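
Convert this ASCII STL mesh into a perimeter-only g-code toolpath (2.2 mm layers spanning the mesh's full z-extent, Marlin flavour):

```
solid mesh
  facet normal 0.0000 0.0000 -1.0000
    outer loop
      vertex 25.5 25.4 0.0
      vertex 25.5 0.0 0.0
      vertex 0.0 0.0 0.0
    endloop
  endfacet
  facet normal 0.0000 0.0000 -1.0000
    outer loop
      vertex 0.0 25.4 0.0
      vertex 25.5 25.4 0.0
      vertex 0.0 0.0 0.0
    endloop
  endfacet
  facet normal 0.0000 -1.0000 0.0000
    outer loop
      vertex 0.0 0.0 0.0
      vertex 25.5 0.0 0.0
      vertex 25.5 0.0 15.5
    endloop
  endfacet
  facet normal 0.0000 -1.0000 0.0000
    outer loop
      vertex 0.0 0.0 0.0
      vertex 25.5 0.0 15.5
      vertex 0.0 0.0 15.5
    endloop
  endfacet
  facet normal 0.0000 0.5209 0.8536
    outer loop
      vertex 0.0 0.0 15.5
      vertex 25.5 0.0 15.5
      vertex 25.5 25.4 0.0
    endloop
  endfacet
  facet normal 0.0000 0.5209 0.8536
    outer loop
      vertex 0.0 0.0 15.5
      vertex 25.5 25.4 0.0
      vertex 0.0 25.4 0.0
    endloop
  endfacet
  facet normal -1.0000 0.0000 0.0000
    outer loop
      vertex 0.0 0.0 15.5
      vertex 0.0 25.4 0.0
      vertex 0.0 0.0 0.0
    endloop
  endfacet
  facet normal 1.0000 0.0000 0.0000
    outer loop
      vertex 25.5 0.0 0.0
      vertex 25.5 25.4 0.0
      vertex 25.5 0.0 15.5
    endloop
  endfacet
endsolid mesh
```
; perimeter-only toolpath
G21 ; units = mm
G90 ; absolute positioning
G28 ; home
; layer 1
G0 Z2.2
G0 X0.0 Y0.0
G1 X25.5 Y0.0
G1 X25.5 Y21.8
G1 X0.0 Y21.8
G1 X0.0 Y0.0
; layer 2
G0 Z4.4
G0 X0.0 Y0.0
G1 X25.5 Y0.0
G1 X25.5 Y18.1
G1 X0.0 Y18.1
G1 X0.0 Y0.0
; layer 3
G0 Z6.6
G0 X0.0 Y0.0
G1 X25.5 Y0.0
G1 X25.5 Y14.5
G1 X0.0 Y14.5
G1 X0.0 Y0.0
; layer 4
G0 Z8.9
G0 X0.0 Y0.0
G1 X25.5 Y0.0
G1 X25.5 Y10.9
G1 X0.0 Y10.9
G1 X0.0 Y0.0
; layer 5
G0 Z11.1
G0 X0.0 Y0.0
G1 X25.5 Y0.0
G1 X25.5 Y7.3
G1 X0.0 Y7.3
G1 X0.0 Y0.0
; layer 6
G0 Z13.3
G0 X0.0 Y0.0
G1 X25.5 Y0.0
G1 X25.5 Y3.6
G1 X0.0 Y3.6
G1 X0.0 Y0.0
M2 ; end

The solid is a wedge (ramp): 25.5 × 25.4 mm base, rising to 15.5 mm along the y=0 edge and sloping linearly to z=0 at y=25.4. Slicing at Δz = 2.2 mm — 7 equal slices spanning the solid's height, so layer i sits at z = i·h/7 — gives 6 non-empty perimeters. Each is a 4-segment closed polygon; G0 lifts to the layer z and rapids to the start vertex, then G1 traces the edges. The cross-section shrinks linearly with z (the slice at the apex is degenerate and omitted).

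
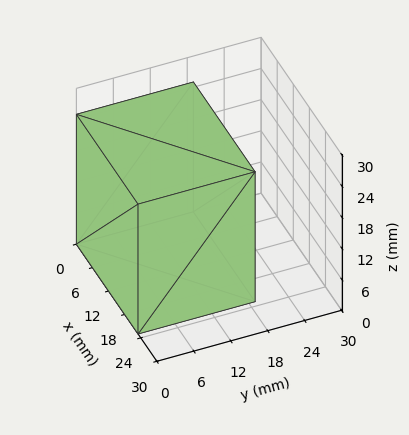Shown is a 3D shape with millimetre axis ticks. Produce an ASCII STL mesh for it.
Reading the render: the shape is a rectangular box, roughly 23 × 19 mm footprint and 25 mm tall (dimensions read to the nearest mm from the axis ticks). For the STL, each face is triangulated and given an outward normal.

solid part
  facet normal 0.0000 0.0000 -1.0000
    outer loop
      vertex 23.00 19.00 0.00
      vertex 23.00 0.00 0.00
      vertex 0.00 0.00 0.00
    endloop
  endfacet
  facet normal 0.0000 0.0000 -1.0000
    outer loop
      vertex 0.00 19.00 0.00
      vertex 23.00 19.00 0.00
      vertex 0.00 0.00 0.00
    endloop
  endfacet
  facet normal 0.0000 0.0000 1.0000
    outer loop
      vertex 0.00 0.00 25.00
      vertex 23.00 0.00 25.00
      vertex 23.00 19.00 25.00
    endloop
  endfacet
  facet normal 0.0000 0.0000 1.0000
    outer loop
      vertex 0.00 0.00 25.00
      vertex 23.00 19.00 25.00
      vertex 0.00 19.00 25.00
    endloop
  endfacet
  facet normal 0.0000 -1.0000 0.0000
    outer loop
      vertex 0.00 0.00 0.00
      vertex 23.00 0.00 0.00
      vertex 23.00 0.00 25.00
    endloop
  endfacet
  facet normal 0.0000 -1.0000 0.0000
    outer loop
      vertex 0.00 0.00 0.00
      vertex 23.00 0.00 25.00
      vertex 0.00 0.00 25.00
    endloop
  endfacet
  facet normal 0.0000 1.0000 0.0000
    outer loop
      vertex 23.00 19.00 25.00
      vertex 23.00 19.00 0.00
      vertex 0.00 19.00 0.00
    endloop
  endfacet
  facet normal 0.0000 1.0000 0.0000
    outer loop
      vertex 0.00 19.00 25.00
      vertex 23.00 19.00 25.00
      vertex 0.00 19.00 0.00
    endloop
  endfacet
  facet normal -1.0000 0.0000 0.0000
    outer loop
      vertex 0.00 19.00 25.00
      vertex 0.00 19.00 0.00
      vertex 0.00 0.00 0.00
    endloop
  endfacet
  facet normal -1.0000 0.0000 0.0000
    outer loop
      vertex 0.00 0.00 25.00
      vertex 0.00 19.00 25.00
      vertex 0.00 0.00 0.00
    endloop
  endfacet
  facet normal 1.0000 0.0000 0.0000
    outer loop
      vertex 23.00 0.00 0.00
      vertex 23.00 19.00 0.00
      vertex 23.00 19.00 25.00
    endloop
  endfacet
  facet normal 1.0000 0.0000 0.0000
    outer loop
      vertex 23.00 0.00 0.00
      vertex 23.00 19.00 25.00
      vertex 23.00 0.00 25.00
    endloop
  endfacet
endsolid part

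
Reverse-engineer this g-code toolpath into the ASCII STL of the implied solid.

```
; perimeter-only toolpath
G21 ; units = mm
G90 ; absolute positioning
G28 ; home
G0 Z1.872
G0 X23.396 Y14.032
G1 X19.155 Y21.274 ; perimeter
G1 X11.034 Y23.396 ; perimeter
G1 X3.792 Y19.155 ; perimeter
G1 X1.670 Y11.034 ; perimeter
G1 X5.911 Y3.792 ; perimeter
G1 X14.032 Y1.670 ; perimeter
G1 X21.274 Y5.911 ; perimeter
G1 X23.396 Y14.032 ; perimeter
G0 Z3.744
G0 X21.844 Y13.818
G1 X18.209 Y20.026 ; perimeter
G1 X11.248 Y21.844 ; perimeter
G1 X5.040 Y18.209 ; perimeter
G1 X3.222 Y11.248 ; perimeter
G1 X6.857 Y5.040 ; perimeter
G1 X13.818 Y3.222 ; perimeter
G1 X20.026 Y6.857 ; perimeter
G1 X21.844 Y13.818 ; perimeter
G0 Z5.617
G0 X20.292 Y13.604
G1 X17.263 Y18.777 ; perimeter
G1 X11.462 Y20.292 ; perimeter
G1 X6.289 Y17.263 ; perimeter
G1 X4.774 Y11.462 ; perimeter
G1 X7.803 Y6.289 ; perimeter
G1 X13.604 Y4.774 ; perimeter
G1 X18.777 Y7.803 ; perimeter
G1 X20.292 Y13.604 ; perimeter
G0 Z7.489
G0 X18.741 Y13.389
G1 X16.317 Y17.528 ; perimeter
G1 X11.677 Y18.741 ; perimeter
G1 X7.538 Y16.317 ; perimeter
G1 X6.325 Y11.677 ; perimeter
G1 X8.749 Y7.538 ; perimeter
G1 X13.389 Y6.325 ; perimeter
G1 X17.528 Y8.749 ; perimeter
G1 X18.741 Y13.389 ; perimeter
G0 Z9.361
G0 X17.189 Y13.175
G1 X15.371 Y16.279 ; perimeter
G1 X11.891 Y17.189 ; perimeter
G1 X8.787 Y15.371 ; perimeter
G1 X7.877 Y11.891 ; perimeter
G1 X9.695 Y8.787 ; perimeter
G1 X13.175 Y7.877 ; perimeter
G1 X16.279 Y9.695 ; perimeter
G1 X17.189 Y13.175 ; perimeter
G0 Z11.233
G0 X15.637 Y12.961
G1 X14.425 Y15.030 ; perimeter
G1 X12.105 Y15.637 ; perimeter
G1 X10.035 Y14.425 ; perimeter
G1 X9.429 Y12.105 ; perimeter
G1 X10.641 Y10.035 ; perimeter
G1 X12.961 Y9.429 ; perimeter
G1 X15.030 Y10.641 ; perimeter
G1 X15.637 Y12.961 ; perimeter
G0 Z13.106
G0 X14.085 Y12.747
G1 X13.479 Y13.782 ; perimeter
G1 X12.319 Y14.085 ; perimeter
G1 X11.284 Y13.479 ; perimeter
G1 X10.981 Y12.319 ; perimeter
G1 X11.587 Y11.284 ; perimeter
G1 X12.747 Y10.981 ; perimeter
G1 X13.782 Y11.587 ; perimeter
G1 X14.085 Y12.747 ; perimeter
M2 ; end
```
solid part
  facet normal 0.0000 0.0000 -1.0000
    outer loop
      vertex 10.820 24.948 0.000
      vertex 20.101 22.523 0.000
      vertex 24.948 14.246 0.000
    endloop
  endfacet
  facet normal 0.0000 0.0000 -1.0000
    outer loop
      vertex 2.543 20.101 0.000
      vertex 10.820 24.948 0.000
      vertex 24.948 14.246 0.000
    endloop
  endfacet
  facet normal 0.0000 0.0000 -1.0000
    outer loop
      vertex 0.118 10.820 0.000
      vertex 2.543 20.101 0.000
      vertex 24.948 14.246 0.000
    endloop
  endfacet
  facet normal 0.0000 0.0000 -1.0000
    outer loop
      vertex 4.965 2.543 0.000
      vertex 0.118 10.820 0.000
      vertex 24.948 14.246 0.000
    endloop
  endfacet
  facet normal 0.0000 0.0000 -1.0000
    outer loop
      vertex 14.246 0.118 0.000
      vertex 4.965 2.543 0.000
      vertex 24.948 14.246 0.000
    endloop
  endfacet
  facet normal 0.0000 0.0000 -1.0000
    outer loop
      vertex 22.523 4.965 0.000
      vertex 14.246 0.118 0.000
      vertex 24.948 14.246 0.000
    endloop
  endfacet
  facet normal 0.6827 0.3998 0.6116
    outer loop
      vertex 24.948 14.246 0.000
      vertex 20.101 22.523 0.000
      vertex 12.533 12.533 14.978
    endloop
  endfacet
  facet normal 0.2000 0.7655 0.6116
    outer loop
      vertex 20.101 22.523 0.000
      vertex 10.820 24.948 0.000
      vertex 12.533 12.533 14.978
    endloop
  endfacet
  facet normal -0.3998 0.6827 0.6116
    outer loop
      vertex 10.820 24.948 0.000
      vertex 2.543 20.101 0.000
      vertex 12.533 12.533 14.978
    endloop
  endfacet
  facet normal -0.7655 0.2000 0.6116
    outer loop
      vertex 2.543 20.101 0.000
      vertex 0.118 10.820 0.000
      vertex 12.533 12.533 14.978
    endloop
  endfacet
  facet normal -0.6827 -0.3998 0.6116
    outer loop
      vertex 0.118 10.820 0.000
      vertex 4.965 2.543 0.000
      vertex 12.533 12.533 14.978
    endloop
  endfacet
  facet normal -0.2000 -0.7655 0.6116
    outer loop
      vertex 4.965 2.543 0.000
      vertex 14.246 0.118 0.000
      vertex 12.533 12.533 14.978
    endloop
  endfacet
  facet normal 0.3998 -0.6827 0.6116
    outer loop
      vertex 14.246 0.118 0.000
      vertex 22.523 4.965 0.000
      vertex 12.533 12.533 14.978
    endloop
  endfacet
  facet normal 0.7655 -0.2000 0.6116
    outer loop
      vertex 22.523 4.965 0.000
      vertex 24.948 14.246 0.000
      vertex 12.533 12.533 14.978
    endloop
  endfacet
endsolid part

The G0 Z moves step by Δz≈1.872 mm. The G1 loops shrink linearly with z, so the solid tapers from its base footprint up to z≈15. Closing with a flat bottom cap and the tapered top and triangulating gives 14 facets — a regular 8-sided pyramid, base circumscribed radius ≈ 12.5 mm, apex at z ≈ 15 mm.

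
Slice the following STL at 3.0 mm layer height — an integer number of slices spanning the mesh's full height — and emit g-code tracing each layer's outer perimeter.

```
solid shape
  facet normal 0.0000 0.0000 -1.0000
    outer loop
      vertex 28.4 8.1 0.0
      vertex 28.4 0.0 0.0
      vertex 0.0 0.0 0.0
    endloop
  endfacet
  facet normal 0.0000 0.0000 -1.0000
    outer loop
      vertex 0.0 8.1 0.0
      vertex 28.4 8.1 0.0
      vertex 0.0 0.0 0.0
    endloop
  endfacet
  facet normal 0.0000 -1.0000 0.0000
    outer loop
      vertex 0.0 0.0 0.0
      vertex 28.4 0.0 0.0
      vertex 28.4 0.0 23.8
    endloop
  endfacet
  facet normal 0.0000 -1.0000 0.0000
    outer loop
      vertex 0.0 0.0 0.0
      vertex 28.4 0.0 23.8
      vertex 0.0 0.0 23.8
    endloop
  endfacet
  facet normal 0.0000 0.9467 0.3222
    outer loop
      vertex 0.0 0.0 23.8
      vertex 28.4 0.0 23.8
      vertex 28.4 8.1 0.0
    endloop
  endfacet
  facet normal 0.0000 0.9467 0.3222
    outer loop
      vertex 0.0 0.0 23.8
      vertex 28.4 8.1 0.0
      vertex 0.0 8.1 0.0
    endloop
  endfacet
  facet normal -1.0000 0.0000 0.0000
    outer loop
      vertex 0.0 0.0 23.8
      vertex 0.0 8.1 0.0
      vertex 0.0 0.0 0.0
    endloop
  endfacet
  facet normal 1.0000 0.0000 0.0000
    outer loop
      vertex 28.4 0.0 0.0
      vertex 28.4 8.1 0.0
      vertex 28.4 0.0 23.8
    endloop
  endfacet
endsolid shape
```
; perimeter-only toolpath
G21 ; units = mm
G90 ; absolute positioning
G28 ; home
; layer 1
G0 Z3.0
G0 X0.0 Y0.0
G1 X28.4 Y0.0
G1 X28.4 Y7.1
G1 X0.0 Y7.1
G1 X0.0 Y0.0
; layer 2
G0 Z6.0
G0 X0.0 Y0.0
G1 X28.4 Y0.0
G1 X28.4 Y6.1
G1 X0.0 Y6.1
G1 X0.0 Y0.0
; layer 3
G0 Z8.9
G0 X0.0 Y0.0
G1 X28.4 Y0.0
G1 X28.4 Y5.1
G1 X0.0 Y5.1
G1 X0.0 Y0.0
; layer 4
G0 Z11.9
G0 X0.0 Y0.0
G1 X28.4 Y0.0
G1 X28.4 Y4.0
G1 X0.0 Y4.0
G1 X0.0 Y0.0
; layer 5
G0 Z14.9
G0 X0.0 Y0.0
G1 X28.4 Y0.0
G1 X28.4 Y3.0
G1 X0.0 Y3.0
G1 X0.0 Y0.0
; layer 6
G0 Z17.9
G0 X0.0 Y0.0
G1 X28.4 Y0.0
G1 X28.4 Y2.0
G1 X0.0 Y2.0
G1 X0.0 Y0.0
; layer 7
G0 Z20.8
G0 X0.0 Y0.0
G1 X28.4 Y0.0
G1 X28.4 Y1.0
G1 X0.0 Y1.0
G1 X0.0 Y0.0
M2 ; end

The solid is a wedge (ramp): 28.4 × 8.1 mm base, rising to 23.8 mm along the y=0 edge and sloping linearly to z=0 at y=8.1. Slicing at Δz = 3.0 mm — 8 equal slices spanning the solid's height, so layer i sits at z = i·h/8 — gives 7 non-empty perimeters. Each is a 4-segment closed polygon; G0 lifts to the layer z and rapids to the start vertex, then G1 traces the edges. The cross-section shrinks linearly with z (the slice at the apex is degenerate and omitted).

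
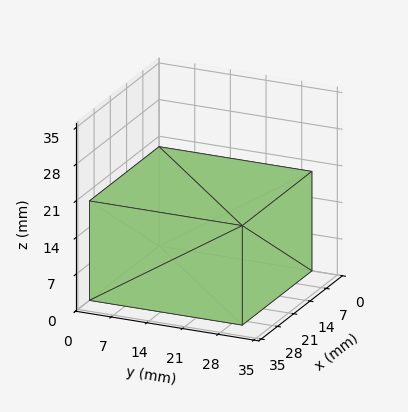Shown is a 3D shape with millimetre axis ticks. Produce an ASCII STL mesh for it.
Reading the render: the shape is a rectangular box, roughly 30 × 30 mm footprint and 19 mm tall (dimensions read to the nearest mm from the axis ticks). For the STL, each face is triangulated and given an outward normal.

solid part
  facet normal 0.0000 0.0000 -1.0000
    outer loop
      vertex 30.00 30.00 0.00
      vertex 30.00 0.00 0.00
      vertex 0.00 0.00 0.00
    endloop
  endfacet
  facet normal 0.0000 0.0000 -1.0000
    outer loop
      vertex 0.00 30.00 0.00
      vertex 30.00 30.00 0.00
      vertex 0.00 0.00 0.00
    endloop
  endfacet
  facet normal 0.0000 0.0000 1.0000
    outer loop
      vertex 0.00 0.00 19.00
      vertex 30.00 0.00 19.00
      vertex 30.00 30.00 19.00
    endloop
  endfacet
  facet normal 0.0000 0.0000 1.0000
    outer loop
      vertex 0.00 0.00 19.00
      vertex 30.00 30.00 19.00
      vertex 0.00 30.00 19.00
    endloop
  endfacet
  facet normal 0.0000 -1.0000 0.0000
    outer loop
      vertex 0.00 0.00 0.00
      vertex 30.00 0.00 0.00
      vertex 30.00 0.00 19.00
    endloop
  endfacet
  facet normal 0.0000 -1.0000 0.0000
    outer loop
      vertex 0.00 0.00 0.00
      vertex 30.00 0.00 19.00
      vertex 0.00 0.00 19.00
    endloop
  endfacet
  facet normal 0.0000 1.0000 0.0000
    outer loop
      vertex 30.00 30.00 19.00
      vertex 30.00 30.00 0.00
      vertex 0.00 30.00 0.00
    endloop
  endfacet
  facet normal 0.0000 1.0000 0.0000
    outer loop
      vertex 0.00 30.00 19.00
      vertex 30.00 30.00 19.00
      vertex 0.00 30.00 0.00
    endloop
  endfacet
  facet normal -1.0000 0.0000 0.0000
    outer loop
      vertex 0.00 30.00 19.00
      vertex 0.00 30.00 0.00
      vertex 0.00 0.00 0.00
    endloop
  endfacet
  facet normal -1.0000 0.0000 0.0000
    outer loop
      vertex 0.00 0.00 19.00
      vertex 0.00 30.00 19.00
      vertex 0.00 0.00 0.00
    endloop
  endfacet
  facet normal 1.0000 0.0000 0.0000
    outer loop
      vertex 30.00 0.00 0.00
      vertex 30.00 30.00 0.00
      vertex 30.00 30.00 19.00
    endloop
  endfacet
  facet normal 1.0000 0.0000 0.0000
    outer loop
      vertex 30.00 0.00 0.00
      vertex 30.00 30.00 19.00
      vertex 30.00 0.00 19.00
    endloop
  endfacet
endsolid part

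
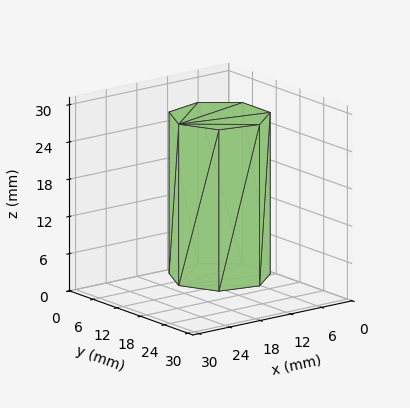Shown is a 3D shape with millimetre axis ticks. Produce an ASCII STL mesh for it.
Reading the render: the shape is a regular 7-sided prism (a cylinder approximated with 7 flat sides), circumscribed radius ≈ 8 mm, height ≈ 26 mm (dimensions read to the nearest mm from the axis ticks). For the STL, each face is triangulated and given an outward normal.

solid part
  facet normal 0.0000 0.0000 -1.0000
    outer loop
      vertex 6.2 15.8 0.0
      vertex 13.0 14.3 0.0
      vertex 16.0 8.0 0.0
    endloop
  endfacet
  facet normal 0.0000 0.0000 -1.0000
    outer loop
      vertex 0.8 11.5 0.0
      vertex 6.2 15.8 0.0
      vertex 16.0 8.0 0.0
    endloop
  endfacet
  facet normal 0.0000 0.0000 -1.0000
    outer loop
      vertex 0.8 4.5 0.0
      vertex 0.8 11.5 0.0
      vertex 16.0 8.0 0.0
    endloop
  endfacet
  facet normal 0.0000 0.0000 -1.0000
    outer loop
      vertex 6.2 0.2 0.0
      vertex 0.8 4.5 0.0
      vertex 16.0 8.0 0.0
    endloop
  endfacet
  facet normal 0.0000 0.0000 -1.0000
    outer loop
      vertex 13.0 1.7 0.0
      vertex 6.2 0.2 0.0
      vertex 16.0 8.0 0.0
    endloop
  endfacet
  facet normal 0.0000 0.0000 1.0000
    outer loop
      vertex 16.0 8.0 26.0
      vertex 13.0 14.3 26.0
      vertex 6.2 15.8 26.0
    endloop
  endfacet
  facet normal 0.0000 0.0000 1.0000
    outer loop
      vertex 16.0 8.0 26.0
      vertex 6.2 15.8 26.0
      vertex 0.8 11.5 26.0
    endloop
  endfacet
  facet normal 0.0000 0.0000 1.0000
    outer loop
      vertex 16.0 8.0 26.0
      vertex 0.8 11.5 26.0
      vertex 0.8 4.5 26.0
    endloop
  endfacet
  facet normal 0.0000 0.0000 1.0000
    outer loop
      vertex 16.0 8.0 26.0
      vertex 0.8 4.5 26.0
      vertex 6.2 0.2 26.0
    endloop
  endfacet
  facet normal 0.0000 0.0000 1.0000
    outer loop
      vertex 16.0 8.0 26.0
      vertex 6.2 0.2 26.0
      vertex 13.0 1.7 26.0
    endloop
  endfacet
  facet normal 0.9029 0.4299 0.0000
    outer loop
      vertex 16.0 8.0 0.0
      vertex 13.0 14.3 0.0
      vertex 13.0 14.3 26.0
    endloop
  endfacet
  facet normal 0.9029 0.4299 0.0000
    outer loop
      vertex 16.0 8.0 0.0
      vertex 13.0 14.3 26.0
      vertex 16.0 8.0 26.0
    endloop
  endfacet
  facet normal 0.2154 0.9765 0.0000
    outer loop
      vertex 13.0 14.3 0.0
      vertex 6.2 15.8 0.0
      vertex 6.2 15.8 26.0
    endloop
  endfacet
  facet normal 0.2154 0.9765 0.0000
    outer loop
      vertex 13.0 14.3 0.0
      vertex 6.2 15.8 26.0
      vertex 13.0 14.3 26.0
    endloop
  endfacet
  facet normal -0.6229 0.7823 0.0000
    outer loop
      vertex 6.2 15.8 0.0
      vertex 0.8 11.5 0.0
      vertex 0.8 11.5 26.0
    endloop
  endfacet
  facet normal -0.6229 0.7823 0.0000
    outer loop
      vertex 6.2 15.8 0.0
      vertex 0.8 11.5 26.0
      vertex 6.2 15.8 26.0
    endloop
  endfacet
  facet normal -1.0000 0.0000 0.0000
    outer loop
      vertex 0.8 11.5 0.0
      vertex 0.8 4.5 0.0
      vertex 0.8 4.5 26.0
    endloop
  endfacet
  facet normal -1.0000 0.0000 0.0000
    outer loop
      vertex 0.8 11.5 0.0
      vertex 0.8 4.5 26.0
      vertex 0.8 11.5 26.0
    endloop
  endfacet
  facet normal -0.6229 -0.7823 0.0000
    outer loop
      vertex 0.8 4.5 0.0
      vertex 6.2 0.2 0.0
      vertex 6.2 0.2 26.0
    endloop
  endfacet
  facet normal -0.6229 -0.7823 0.0000
    outer loop
      vertex 0.8 4.5 0.0
      vertex 6.2 0.2 26.0
      vertex 0.8 4.5 26.0
    endloop
  endfacet
  facet normal 0.2154 -0.9765 0.0000
    outer loop
      vertex 6.2 0.2 0.0
      vertex 13.0 1.7 0.0
      vertex 13.0 1.7 26.0
    endloop
  endfacet
  facet normal 0.2154 -0.9765 0.0000
    outer loop
      vertex 6.2 0.2 0.0
      vertex 13.0 1.7 26.0
      vertex 6.2 0.2 26.0
    endloop
  endfacet
  facet normal 0.9029 -0.4299 0.0000
    outer loop
      vertex 13.0 1.7 0.0
      vertex 16.0 8.0 0.0
      vertex 16.0 8.0 26.0
    endloop
  endfacet
  facet normal 0.9029 -0.4299 0.0000
    outer loop
      vertex 13.0 1.7 0.0
      vertex 16.0 8.0 26.0
      vertex 13.0 1.7 26.0
    endloop
  endfacet
endsolid part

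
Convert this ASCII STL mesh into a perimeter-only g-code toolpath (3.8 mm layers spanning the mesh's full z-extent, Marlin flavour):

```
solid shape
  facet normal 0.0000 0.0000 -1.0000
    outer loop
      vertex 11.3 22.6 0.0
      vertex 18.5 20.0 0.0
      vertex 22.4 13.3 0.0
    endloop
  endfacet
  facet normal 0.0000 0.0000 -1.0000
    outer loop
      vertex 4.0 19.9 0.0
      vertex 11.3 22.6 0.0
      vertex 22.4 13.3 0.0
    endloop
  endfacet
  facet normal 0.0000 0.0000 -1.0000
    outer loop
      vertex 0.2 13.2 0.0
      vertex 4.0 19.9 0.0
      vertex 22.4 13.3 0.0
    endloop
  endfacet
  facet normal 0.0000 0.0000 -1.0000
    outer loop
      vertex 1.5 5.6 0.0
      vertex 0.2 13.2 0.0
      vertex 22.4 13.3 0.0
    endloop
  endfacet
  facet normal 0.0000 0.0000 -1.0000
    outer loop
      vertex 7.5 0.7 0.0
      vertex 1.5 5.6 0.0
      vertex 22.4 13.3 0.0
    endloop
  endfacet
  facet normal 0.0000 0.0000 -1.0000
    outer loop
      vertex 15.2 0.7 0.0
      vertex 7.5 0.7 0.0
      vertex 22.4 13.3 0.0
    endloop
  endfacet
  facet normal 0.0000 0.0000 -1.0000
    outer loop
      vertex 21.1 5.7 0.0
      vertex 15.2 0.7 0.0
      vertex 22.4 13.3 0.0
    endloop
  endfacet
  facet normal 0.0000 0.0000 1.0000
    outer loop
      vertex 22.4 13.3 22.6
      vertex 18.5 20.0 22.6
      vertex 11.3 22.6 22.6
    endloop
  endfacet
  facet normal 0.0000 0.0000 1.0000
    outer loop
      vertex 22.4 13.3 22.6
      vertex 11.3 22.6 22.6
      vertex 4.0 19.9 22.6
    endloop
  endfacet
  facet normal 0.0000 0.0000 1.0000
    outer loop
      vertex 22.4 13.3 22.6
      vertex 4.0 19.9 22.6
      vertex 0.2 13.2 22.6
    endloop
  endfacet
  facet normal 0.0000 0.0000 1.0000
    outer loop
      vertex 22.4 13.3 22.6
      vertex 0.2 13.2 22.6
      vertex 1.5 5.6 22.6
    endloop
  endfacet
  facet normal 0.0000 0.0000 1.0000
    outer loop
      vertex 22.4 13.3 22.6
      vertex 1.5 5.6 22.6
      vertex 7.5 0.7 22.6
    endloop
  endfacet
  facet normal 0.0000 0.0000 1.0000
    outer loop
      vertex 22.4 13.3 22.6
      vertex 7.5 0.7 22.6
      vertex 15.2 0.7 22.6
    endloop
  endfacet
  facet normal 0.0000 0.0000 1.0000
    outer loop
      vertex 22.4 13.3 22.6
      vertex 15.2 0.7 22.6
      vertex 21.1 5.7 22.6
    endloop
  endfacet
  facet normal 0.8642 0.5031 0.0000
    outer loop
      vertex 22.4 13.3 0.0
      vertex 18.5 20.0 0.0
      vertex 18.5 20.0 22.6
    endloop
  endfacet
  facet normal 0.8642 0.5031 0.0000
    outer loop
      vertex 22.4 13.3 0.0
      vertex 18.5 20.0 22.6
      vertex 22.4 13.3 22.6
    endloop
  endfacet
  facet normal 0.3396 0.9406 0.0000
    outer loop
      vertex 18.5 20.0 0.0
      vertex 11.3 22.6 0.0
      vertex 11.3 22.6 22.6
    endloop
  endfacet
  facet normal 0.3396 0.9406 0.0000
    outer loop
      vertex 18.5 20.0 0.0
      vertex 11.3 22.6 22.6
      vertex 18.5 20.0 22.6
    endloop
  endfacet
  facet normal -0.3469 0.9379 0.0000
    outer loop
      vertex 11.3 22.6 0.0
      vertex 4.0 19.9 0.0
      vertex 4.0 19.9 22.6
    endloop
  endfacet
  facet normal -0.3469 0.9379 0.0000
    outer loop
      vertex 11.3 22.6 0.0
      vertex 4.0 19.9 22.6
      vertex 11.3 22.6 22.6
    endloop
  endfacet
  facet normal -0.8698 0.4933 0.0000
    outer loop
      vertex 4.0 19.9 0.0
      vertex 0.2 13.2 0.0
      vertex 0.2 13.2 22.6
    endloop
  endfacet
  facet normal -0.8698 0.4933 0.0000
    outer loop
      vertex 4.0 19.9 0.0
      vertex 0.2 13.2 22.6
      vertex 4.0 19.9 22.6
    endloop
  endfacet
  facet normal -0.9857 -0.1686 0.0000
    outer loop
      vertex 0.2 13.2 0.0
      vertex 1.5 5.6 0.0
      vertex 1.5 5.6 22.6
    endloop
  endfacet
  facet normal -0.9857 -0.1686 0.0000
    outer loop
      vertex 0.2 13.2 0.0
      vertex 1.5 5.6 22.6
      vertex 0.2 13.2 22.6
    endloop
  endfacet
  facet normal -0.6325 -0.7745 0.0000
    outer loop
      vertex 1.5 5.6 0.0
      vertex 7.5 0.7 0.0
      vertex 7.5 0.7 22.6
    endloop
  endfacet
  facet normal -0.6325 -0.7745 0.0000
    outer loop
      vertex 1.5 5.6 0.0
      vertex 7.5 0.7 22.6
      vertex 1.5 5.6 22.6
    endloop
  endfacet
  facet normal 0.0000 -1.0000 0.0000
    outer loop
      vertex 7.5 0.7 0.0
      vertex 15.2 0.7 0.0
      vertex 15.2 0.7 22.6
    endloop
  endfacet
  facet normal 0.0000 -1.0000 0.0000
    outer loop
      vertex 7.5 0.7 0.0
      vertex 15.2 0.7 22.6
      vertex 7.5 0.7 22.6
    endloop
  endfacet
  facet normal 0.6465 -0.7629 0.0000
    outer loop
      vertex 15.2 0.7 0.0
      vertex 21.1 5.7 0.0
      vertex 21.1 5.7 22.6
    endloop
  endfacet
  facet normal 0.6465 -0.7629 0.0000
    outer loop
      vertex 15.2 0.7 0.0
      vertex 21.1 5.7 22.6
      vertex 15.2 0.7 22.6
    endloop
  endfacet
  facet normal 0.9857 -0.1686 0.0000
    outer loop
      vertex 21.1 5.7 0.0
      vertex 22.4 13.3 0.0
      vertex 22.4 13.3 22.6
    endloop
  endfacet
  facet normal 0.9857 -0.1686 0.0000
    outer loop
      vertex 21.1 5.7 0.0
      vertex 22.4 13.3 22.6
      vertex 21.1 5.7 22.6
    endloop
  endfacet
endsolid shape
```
; perimeter-only toolpath
G21 ; units = mm
G90 ; absolute positioning
G28 ; home
; layer 1
G0 Z3.8
G0 X22.4 Y13.3
G1 X18.5 Y20.0
G1 X11.3 Y22.6
G1 X4.0 Y19.9
G1 X0.2 Y13.2
G1 X1.5 Y5.6
G1 X7.5 Y0.7
G1 X15.2 Y0.7
G1 X21.1 Y5.7
G1 X22.4 Y13.3
; layer 2
G0 Z7.5
G0 X22.4 Y13.3
G1 X18.5 Y20.0
G1 X11.3 Y22.6
G1 X4.0 Y19.9
G1 X0.2 Y13.2
G1 X1.5 Y5.6
G1 X7.5 Y0.7
G1 X15.2 Y0.7
G1 X21.1 Y5.7
G1 X22.4 Y13.3
; layer 3
G0 Z11.3
G0 X22.4 Y13.3
G1 X18.5 Y20.0
G1 X11.3 Y22.6
G1 X4.0 Y19.9
G1 X0.2 Y13.2
G1 X1.5 Y5.6
G1 X7.5 Y0.7
G1 X15.2 Y0.7
G1 X21.1 Y5.7
G1 X22.4 Y13.3
; layer 4
G0 Z15.1
G0 X22.4 Y13.3
G1 X18.5 Y20.0
G1 X11.3 Y22.6
G1 X4.0 Y19.9
G1 X0.2 Y13.2
G1 X1.5 Y5.6
G1 X7.5 Y0.7
G1 X15.2 Y0.7
G1 X21.1 Y5.7
G1 X22.4 Y13.3
; layer 5
G0 Z18.8
G0 X22.4 Y13.3
G1 X18.5 Y20.0
G1 X11.3 Y22.6
G1 X4.0 Y19.9
G1 X0.2 Y13.2
G1 X1.5 Y5.6
G1 X7.5 Y0.7
G1 X15.2 Y0.7
G1 X21.1 Y5.7
G1 X22.4 Y13.3
; layer 6
G0 Z22.6
G0 X22.4 Y13.3
G1 X18.5 Y20.0
G1 X11.3 Y22.6
G1 X4.0 Y19.9
G1 X0.2 Y13.2
G1 X1.5 Y5.6
G1 X7.5 Y0.7
G1 X15.2 Y0.7
G1 X21.1 Y5.7
G1 X22.4 Y13.3
M2 ; end

The solid is a regular 9-sided prism (a cylinder approximated with 9 flat sides), circumscribed radius ≈ 11.3 mm, height ≈ 22.6 mm. Slicing at Δz = 3.8 mm — 6 equal slices spanning the solid's height, so layer i sits at z = i·h/6 — gives 6 non-empty perimeters. Each is a 9-segment closed polygon; G0 lifts to the layer z and rapids to the start vertex, then G1 traces the edges.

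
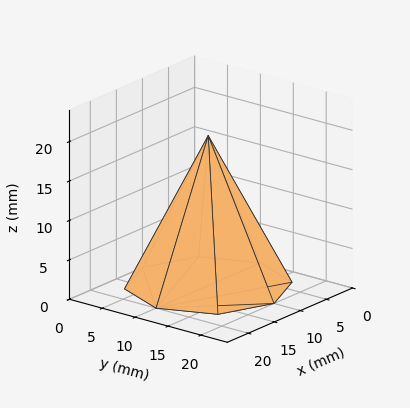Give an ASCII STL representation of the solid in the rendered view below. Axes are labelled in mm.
Reading the render: the shape is a regular 8-sided pyramid, base circumscribed radius ≈ 10 mm, apex at z ≈ 19 mm (dimensions read to the nearest mm from the axis ticks). For the STL, each face is triangulated and given an outward normal.

solid part
  facet normal 0.0000 0.0000 -1.0000
    outer loop
      vertex 10.0 20.0 0.0
      vertex 17.1 17.1 0.0
      vertex 20.0 10.0 0.0
    endloop
  endfacet
  facet normal 0.0000 0.0000 -1.0000
    outer loop
      vertex 2.9 17.1 0.0
      vertex 10.0 20.0 0.0
      vertex 20.0 10.0 0.0
    endloop
  endfacet
  facet normal 0.0000 0.0000 -1.0000
    outer loop
      vertex 0.0 10.0 0.0
      vertex 2.9 17.1 0.0
      vertex 20.0 10.0 0.0
    endloop
  endfacet
  facet normal 0.0000 0.0000 -1.0000
    outer loop
      vertex 2.9 2.9 0.0
      vertex 0.0 10.0 0.0
      vertex 20.0 10.0 0.0
    endloop
  endfacet
  facet normal 0.0000 0.0000 -1.0000
    outer loop
      vertex 10.0 0.0 0.0
      vertex 2.9 2.9 0.0
      vertex 20.0 10.0 0.0
    endloop
  endfacet
  facet normal 0.0000 0.0000 -1.0000
    outer loop
      vertex 17.1 2.9 0.0
      vertex 10.0 0.0 0.0
      vertex 20.0 10.0 0.0
    endloop
  endfacet
  facet normal 0.8322 0.3399 0.4380
    outer loop
      vertex 20.0 10.0 0.0
      vertex 17.1 17.1 0.0
      vertex 10.0 10.0 19.0
    endloop
  endfacet
  facet normal 0.3399 0.8322 0.4380
    outer loop
      vertex 17.1 17.1 0.0
      vertex 10.0 20.0 0.0
      vertex 10.0 10.0 19.0
    endloop
  endfacet
  facet normal -0.3399 0.8322 0.4380
    outer loop
      vertex 10.0 20.0 0.0
      vertex 2.9 17.1 0.0
      vertex 10.0 10.0 19.0
    endloop
  endfacet
  facet normal -0.8322 0.3399 0.4380
    outer loop
      vertex 2.9 17.1 0.0
      vertex 0.0 10.0 0.0
      vertex 10.0 10.0 19.0
    endloop
  endfacet
  facet normal -0.8322 -0.3399 0.4380
    outer loop
      vertex 0.0 10.0 0.0
      vertex 2.9 2.9 0.0
      vertex 10.0 10.0 19.0
    endloop
  endfacet
  facet normal -0.3399 -0.8322 0.4380
    outer loop
      vertex 2.9 2.9 0.0
      vertex 10.0 0.0 0.0
      vertex 10.0 10.0 19.0
    endloop
  endfacet
  facet normal 0.3399 -0.8322 0.4380
    outer loop
      vertex 10.0 0.0 0.0
      vertex 17.1 2.9 0.0
      vertex 10.0 10.0 19.0
    endloop
  endfacet
  facet normal 0.8322 -0.3399 0.4380
    outer loop
      vertex 17.1 2.9 0.0
      vertex 20.0 10.0 0.0
      vertex 10.0 10.0 19.0
    endloop
  endfacet
endsolid part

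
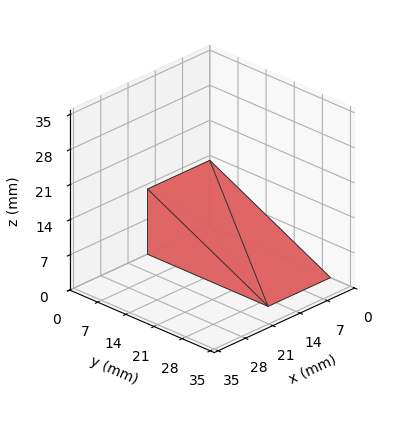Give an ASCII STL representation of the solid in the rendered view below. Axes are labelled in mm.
Reading the render: the shape is a wedge (ramp): 16 × 30 mm base, rising to 13 mm along the y=0 edge and sloping linearly to z=0 at y=30 (dimensions read to the nearest mm from the axis ticks). For the STL, each face is triangulated and given an outward normal.

solid part
  facet normal 0.0000 0.0000 -1.0000
    outer loop
      vertex 16.00 30.00 0.00
      vertex 16.00 0.00 0.00
      vertex 0.00 0.00 0.00
    endloop
  endfacet
  facet normal 0.0000 0.0000 -1.0000
    outer loop
      vertex 0.00 30.00 0.00
      vertex 16.00 30.00 0.00
      vertex 0.00 0.00 0.00
    endloop
  endfacet
  facet normal 0.0000 -1.0000 0.0000
    outer loop
      vertex 0.00 0.00 0.00
      vertex 16.00 0.00 0.00
      vertex 16.00 0.00 13.00
    endloop
  endfacet
  facet normal 0.0000 -1.0000 0.0000
    outer loop
      vertex 0.00 0.00 0.00
      vertex 16.00 0.00 13.00
      vertex 0.00 0.00 13.00
    endloop
  endfacet
  facet normal 0.0000 0.3976 0.9176
    outer loop
      vertex 0.00 0.00 13.00
      vertex 16.00 0.00 13.00
      vertex 16.00 30.00 0.00
    endloop
  endfacet
  facet normal 0.0000 0.3976 0.9176
    outer loop
      vertex 0.00 0.00 13.00
      vertex 16.00 30.00 0.00
      vertex 0.00 30.00 0.00
    endloop
  endfacet
  facet normal -1.0000 0.0000 0.0000
    outer loop
      vertex 0.00 0.00 13.00
      vertex 0.00 30.00 0.00
      vertex 0.00 0.00 0.00
    endloop
  endfacet
  facet normal 1.0000 0.0000 0.0000
    outer loop
      vertex 16.00 0.00 0.00
      vertex 16.00 30.00 0.00
      vertex 16.00 0.00 13.00
    endloop
  endfacet
endsolid part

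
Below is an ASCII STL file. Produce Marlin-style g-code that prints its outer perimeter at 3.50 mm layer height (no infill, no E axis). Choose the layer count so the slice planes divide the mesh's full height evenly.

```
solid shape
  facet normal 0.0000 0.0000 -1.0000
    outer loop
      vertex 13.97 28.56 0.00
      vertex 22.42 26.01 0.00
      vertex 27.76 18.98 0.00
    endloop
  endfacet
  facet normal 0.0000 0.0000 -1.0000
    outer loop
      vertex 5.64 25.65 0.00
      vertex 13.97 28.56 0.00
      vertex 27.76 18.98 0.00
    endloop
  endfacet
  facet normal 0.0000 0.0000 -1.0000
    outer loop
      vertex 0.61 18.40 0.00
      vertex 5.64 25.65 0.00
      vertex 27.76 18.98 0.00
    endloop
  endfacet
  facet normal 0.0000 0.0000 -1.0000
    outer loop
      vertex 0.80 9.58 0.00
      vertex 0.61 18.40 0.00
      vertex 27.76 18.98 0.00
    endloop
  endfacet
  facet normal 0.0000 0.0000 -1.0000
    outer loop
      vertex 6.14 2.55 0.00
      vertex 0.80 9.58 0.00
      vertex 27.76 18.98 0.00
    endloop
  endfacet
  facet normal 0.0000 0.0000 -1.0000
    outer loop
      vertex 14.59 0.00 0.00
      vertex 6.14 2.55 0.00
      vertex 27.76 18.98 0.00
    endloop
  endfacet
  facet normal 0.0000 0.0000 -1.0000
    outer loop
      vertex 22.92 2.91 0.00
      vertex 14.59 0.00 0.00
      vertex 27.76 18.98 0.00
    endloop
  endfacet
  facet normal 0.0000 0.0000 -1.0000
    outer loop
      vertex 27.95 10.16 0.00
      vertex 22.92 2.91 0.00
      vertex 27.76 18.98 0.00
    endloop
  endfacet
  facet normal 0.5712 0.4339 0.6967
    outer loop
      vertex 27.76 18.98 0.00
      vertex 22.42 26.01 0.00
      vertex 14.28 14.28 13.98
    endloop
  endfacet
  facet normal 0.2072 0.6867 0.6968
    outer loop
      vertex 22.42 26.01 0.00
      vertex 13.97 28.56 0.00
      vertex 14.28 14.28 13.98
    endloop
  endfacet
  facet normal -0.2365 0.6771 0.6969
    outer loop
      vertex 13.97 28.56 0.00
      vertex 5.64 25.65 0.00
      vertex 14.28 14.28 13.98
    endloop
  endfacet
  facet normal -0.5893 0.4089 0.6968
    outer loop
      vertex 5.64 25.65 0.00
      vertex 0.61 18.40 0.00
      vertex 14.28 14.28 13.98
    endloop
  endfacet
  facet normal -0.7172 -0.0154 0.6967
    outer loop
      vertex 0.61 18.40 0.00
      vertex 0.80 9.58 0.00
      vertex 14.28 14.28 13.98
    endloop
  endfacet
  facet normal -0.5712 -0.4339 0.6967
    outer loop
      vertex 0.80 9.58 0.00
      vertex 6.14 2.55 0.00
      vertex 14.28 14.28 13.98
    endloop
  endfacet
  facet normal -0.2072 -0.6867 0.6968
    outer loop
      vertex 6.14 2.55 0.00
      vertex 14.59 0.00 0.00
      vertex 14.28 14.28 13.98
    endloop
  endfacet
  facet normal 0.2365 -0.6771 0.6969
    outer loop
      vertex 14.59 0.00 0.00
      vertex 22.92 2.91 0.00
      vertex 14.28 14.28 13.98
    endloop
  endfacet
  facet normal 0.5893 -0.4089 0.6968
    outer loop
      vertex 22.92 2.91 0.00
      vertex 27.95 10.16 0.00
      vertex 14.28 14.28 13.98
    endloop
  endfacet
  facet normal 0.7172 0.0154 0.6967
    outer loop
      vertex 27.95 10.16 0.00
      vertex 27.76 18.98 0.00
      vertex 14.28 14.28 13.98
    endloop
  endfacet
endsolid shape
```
; perimeter-only toolpath
G21 ; units = mm
G90 ; absolute positioning
G28 ; home
; layer 1
G0 Z3.50
G0 X24.39 Y17.80
G1 X20.39 Y23.08
G1 X14.05 Y24.99
G1 X7.80 Y22.81
G1 X4.03 Y17.37
G1 X4.17 Y10.76
G1 X8.17 Y5.48
G1 X14.51 Y3.57
G1 X20.76 Y5.75
G1 X24.53 Y11.19
G1 X24.39 Y17.80
; layer 2
G0 Z6.99
G0 X21.02 Y16.63
G1 X18.35 Y20.14
G1 X14.12 Y21.42
G1 X9.96 Y19.96
G1 X7.44 Y16.34
G1 X7.54 Y11.93
G1 X10.21 Y8.41
G1 X14.43 Y7.14
G1 X18.60 Y8.59
G1 X21.11 Y12.22
G1 X21.02 Y16.63
; layer 3
G0 Z10.48
G0 X17.65 Y15.45
G1 X16.32 Y17.21
G1 X14.20 Y17.85
G1 X12.12 Y17.12
G1 X10.86 Y15.31
G1 X10.91 Y13.10
G1 X12.24 Y11.35
G1 X14.36 Y10.71
G1 X16.44 Y11.44
G1 X17.70 Y13.25
G1 X17.65 Y15.45
M2 ; end

The solid is a regular 10-sided pyramid, base circumscribed radius ≈ 14.3 mm, apex at z ≈ 14 mm. Slicing at Δz = 3.50 mm — 4 equal slices spanning the solid's height, so layer i sits at z = i·h/4 — gives 3 non-empty perimeters. Each is a 10-segment closed polygon; G0 lifts to the layer z and rapids to the start vertex, then G1 traces the edges. The cross-section shrinks linearly with z (the slice at the apex is degenerate and omitted).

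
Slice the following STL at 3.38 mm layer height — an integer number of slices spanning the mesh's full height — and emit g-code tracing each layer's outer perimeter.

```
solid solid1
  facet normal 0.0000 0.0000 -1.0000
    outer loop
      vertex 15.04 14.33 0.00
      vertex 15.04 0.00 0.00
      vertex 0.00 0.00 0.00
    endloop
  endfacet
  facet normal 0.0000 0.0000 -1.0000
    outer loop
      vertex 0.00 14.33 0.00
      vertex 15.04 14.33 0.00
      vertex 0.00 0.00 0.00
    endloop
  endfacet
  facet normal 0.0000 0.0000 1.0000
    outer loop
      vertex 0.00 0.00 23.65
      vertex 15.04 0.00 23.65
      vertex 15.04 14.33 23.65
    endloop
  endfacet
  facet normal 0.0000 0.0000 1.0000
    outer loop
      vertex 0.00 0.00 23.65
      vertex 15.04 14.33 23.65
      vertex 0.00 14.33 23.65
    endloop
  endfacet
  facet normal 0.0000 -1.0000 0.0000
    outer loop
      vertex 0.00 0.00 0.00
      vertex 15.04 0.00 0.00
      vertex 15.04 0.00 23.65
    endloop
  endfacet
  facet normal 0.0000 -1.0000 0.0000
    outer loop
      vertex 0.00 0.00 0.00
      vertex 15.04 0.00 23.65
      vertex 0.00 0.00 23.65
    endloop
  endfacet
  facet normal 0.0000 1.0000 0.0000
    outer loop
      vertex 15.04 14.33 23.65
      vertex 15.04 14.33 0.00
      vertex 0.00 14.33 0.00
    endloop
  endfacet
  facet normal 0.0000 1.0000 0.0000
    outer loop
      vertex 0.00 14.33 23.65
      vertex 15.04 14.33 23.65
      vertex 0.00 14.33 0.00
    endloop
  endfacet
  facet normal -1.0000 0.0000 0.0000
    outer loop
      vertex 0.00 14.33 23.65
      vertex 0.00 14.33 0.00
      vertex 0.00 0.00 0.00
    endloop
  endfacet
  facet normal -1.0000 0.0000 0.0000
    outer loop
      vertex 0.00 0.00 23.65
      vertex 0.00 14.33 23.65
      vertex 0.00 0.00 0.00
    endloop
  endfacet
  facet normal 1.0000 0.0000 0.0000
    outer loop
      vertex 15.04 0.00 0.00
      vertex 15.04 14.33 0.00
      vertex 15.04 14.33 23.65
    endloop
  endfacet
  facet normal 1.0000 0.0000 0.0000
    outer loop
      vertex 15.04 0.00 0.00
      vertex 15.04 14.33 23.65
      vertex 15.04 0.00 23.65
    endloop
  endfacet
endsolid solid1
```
; perimeter-only toolpath
G21 ; units = mm
G90 ; absolute positioning
G28 ; home
; layer 1
G0 Z3.38
G0 X0.00 Y0.00
G1 X15.04 Y0.00
G1 X15.04 Y14.33
G1 X0.00 Y14.33
G1 X0.00 Y0.00
; layer 2
G0 Z6.76
G0 X0.00 Y0.00
G1 X15.04 Y0.00
G1 X15.04 Y14.33
G1 X0.00 Y14.33
G1 X0.00 Y0.00
; layer 3
G0 Z10.14
G0 X0.00 Y0.00
G1 X15.04 Y0.00
G1 X15.04 Y14.33
G1 X0.00 Y14.33
G1 X0.00 Y0.00
; layer 4
G0 Z13.51
G0 X0.00 Y0.00
G1 X15.04 Y0.00
G1 X15.04 Y14.33
G1 X0.00 Y14.33
G1 X0.00 Y0.00
; layer 5
G0 Z16.89
G0 X0.00 Y0.00
G1 X15.04 Y0.00
G1 X15.04 Y14.33
G1 X0.00 Y14.33
G1 X0.00 Y0.00
; layer 6
G0 Z20.27
G0 X0.00 Y0.00
G1 X15.04 Y0.00
G1 X15.04 Y14.33
G1 X0.00 Y14.33
G1 X0.00 Y0.00
; layer 7
G0 Z23.65
G0 X0.00 Y0.00
G1 X15.04 Y0.00
G1 X15.04 Y14.33
G1 X0.00 Y14.33
G1 X0.00 Y0.00
M2 ; end

The solid is a rectangular box, roughly 15 × 14.3 mm footprint and 23.6 mm tall. Slicing at Δz = 3.38 mm — 7 equal slices spanning the solid's height, so layer i sits at z = i·h/7 — gives 7 non-empty perimeters. Each is a 4-segment closed polygon; G0 lifts to the layer z and rapids to the start vertex, then G1 traces the edges.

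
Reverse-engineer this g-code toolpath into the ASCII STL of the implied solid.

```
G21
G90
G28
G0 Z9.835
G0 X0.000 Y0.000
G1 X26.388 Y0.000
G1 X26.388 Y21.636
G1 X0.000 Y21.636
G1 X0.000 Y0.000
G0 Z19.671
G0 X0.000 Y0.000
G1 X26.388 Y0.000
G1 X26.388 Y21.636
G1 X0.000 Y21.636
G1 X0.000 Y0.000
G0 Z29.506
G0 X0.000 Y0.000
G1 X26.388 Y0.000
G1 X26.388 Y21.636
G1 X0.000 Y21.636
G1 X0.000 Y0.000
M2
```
solid part
  facet normal 0.0000 0.0000 -1.0000
    outer loop
      vertex 26.388 21.636 0.000
      vertex 26.388 0.000 0.000
      vertex 0.000 0.000 0.000
    endloop
  endfacet
  facet normal 0.0000 0.0000 -1.0000
    outer loop
      vertex 0.000 21.636 0.000
      vertex 26.388 21.636 0.000
      vertex 0.000 0.000 0.000
    endloop
  endfacet
  facet normal 0.0000 0.0000 1.0000
    outer loop
      vertex 0.000 0.000 29.506
      vertex 26.388 0.000 29.506
      vertex 26.388 21.636 29.506
    endloop
  endfacet
  facet normal 0.0000 0.0000 1.0000
    outer loop
      vertex 0.000 0.000 29.506
      vertex 26.388 21.636 29.506
      vertex 0.000 21.636 29.506
    endloop
  endfacet
  facet normal 0.0000 -1.0000 0.0000
    outer loop
      vertex 0.000 0.000 0.000
      vertex 26.388 0.000 0.000
      vertex 26.388 0.000 29.506
    endloop
  endfacet
  facet normal 0.0000 -1.0000 0.0000
    outer loop
      vertex 0.000 0.000 0.000
      vertex 26.388 0.000 29.506
      vertex 0.000 0.000 29.506
    endloop
  endfacet
  facet normal 0.0000 1.0000 0.0000
    outer loop
      vertex 26.388 21.636 29.506
      vertex 26.388 21.636 0.000
      vertex 0.000 21.636 0.000
    endloop
  endfacet
  facet normal 0.0000 1.0000 0.0000
    outer loop
      vertex 0.000 21.636 29.506
      vertex 26.388 21.636 29.506
      vertex 0.000 21.636 0.000
    endloop
  endfacet
  facet normal -1.0000 0.0000 0.0000
    outer loop
      vertex 0.000 21.636 29.506
      vertex 0.000 21.636 0.000
      vertex 0.000 0.000 0.000
    endloop
  endfacet
  facet normal -1.0000 0.0000 0.0000
    outer loop
      vertex 0.000 0.000 29.506
      vertex 0.000 21.636 29.506
      vertex 0.000 0.000 0.000
    endloop
  endfacet
  facet normal 1.0000 0.0000 0.0000
    outer loop
      vertex 26.388 0.000 0.000
      vertex 26.388 21.636 0.000
      vertex 26.388 21.636 29.506
    endloop
  endfacet
  facet normal 1.0000 0.0000 0.0000
    outer loop
      vertex 26.388 0.000 0.000
      vertex 26.388 21.636 29.506
      vertex 26.388 0.000 29.506
    endloop
  endfacet
endsolid part

The G0 Z moves step by Δz≈9.835 mm. Every layer's G1 loop is the same polygon, so the solid is a straight extrusion of it from z=0 to z≈29.5. Closing with flat bottom and top caps and triangulating gives 12 facets — a rectangular box, roughly 26.4 × 21.6 mm footprint and 29.5 mm tall.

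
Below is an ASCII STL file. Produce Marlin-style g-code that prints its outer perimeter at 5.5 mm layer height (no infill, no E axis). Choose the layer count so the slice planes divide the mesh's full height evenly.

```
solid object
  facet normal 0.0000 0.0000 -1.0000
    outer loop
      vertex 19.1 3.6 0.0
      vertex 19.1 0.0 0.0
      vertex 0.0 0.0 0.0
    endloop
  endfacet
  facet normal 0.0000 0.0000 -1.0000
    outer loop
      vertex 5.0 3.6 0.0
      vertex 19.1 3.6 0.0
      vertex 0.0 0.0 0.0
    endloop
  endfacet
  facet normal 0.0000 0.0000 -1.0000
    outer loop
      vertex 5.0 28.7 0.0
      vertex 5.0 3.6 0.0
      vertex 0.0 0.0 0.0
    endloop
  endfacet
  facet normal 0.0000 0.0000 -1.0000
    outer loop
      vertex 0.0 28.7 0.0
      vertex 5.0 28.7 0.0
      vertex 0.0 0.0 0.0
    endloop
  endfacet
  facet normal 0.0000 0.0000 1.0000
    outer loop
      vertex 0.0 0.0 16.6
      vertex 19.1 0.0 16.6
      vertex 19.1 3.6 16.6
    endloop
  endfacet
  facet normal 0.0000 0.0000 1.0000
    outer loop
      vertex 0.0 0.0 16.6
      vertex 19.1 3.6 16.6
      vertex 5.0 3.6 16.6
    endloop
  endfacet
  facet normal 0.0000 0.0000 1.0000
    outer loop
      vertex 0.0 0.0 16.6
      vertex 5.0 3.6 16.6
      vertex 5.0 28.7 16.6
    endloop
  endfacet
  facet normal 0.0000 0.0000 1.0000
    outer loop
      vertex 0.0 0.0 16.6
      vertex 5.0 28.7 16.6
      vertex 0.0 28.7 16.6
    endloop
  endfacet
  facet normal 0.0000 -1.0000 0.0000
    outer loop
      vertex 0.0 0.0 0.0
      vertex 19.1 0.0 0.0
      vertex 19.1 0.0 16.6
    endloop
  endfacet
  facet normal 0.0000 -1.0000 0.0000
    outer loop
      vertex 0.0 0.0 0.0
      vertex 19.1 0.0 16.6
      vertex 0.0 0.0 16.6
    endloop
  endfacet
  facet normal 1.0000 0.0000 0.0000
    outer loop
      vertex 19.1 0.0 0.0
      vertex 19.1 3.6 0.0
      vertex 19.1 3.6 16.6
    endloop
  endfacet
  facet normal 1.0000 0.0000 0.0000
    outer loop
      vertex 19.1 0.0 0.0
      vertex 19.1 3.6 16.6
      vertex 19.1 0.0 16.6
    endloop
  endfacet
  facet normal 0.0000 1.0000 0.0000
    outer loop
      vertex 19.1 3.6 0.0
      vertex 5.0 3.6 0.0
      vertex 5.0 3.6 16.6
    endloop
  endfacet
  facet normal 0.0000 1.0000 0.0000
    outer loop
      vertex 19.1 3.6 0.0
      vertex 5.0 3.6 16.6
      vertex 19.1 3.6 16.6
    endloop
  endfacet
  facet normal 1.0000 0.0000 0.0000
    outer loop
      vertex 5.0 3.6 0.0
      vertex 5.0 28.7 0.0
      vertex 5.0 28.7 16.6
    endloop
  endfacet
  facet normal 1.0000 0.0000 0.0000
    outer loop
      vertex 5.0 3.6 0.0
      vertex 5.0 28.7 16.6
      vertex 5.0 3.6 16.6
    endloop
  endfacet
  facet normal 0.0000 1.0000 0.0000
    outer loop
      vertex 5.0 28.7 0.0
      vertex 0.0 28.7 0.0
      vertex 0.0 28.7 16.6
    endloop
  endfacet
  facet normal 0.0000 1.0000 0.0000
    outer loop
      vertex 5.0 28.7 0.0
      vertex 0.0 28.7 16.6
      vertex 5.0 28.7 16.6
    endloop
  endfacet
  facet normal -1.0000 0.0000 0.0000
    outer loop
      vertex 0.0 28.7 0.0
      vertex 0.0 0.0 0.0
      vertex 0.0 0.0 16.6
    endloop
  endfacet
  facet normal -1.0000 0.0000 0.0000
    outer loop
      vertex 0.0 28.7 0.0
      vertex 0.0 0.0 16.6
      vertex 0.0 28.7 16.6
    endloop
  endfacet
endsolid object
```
; perimeter-only toolpath
G21 ; units = mm
G90 ; absolute positioning
G28 ; home
; layer 1
G0 Z5.5
G0 X0.0 Y0.0
G1 X19.1 Y0.0
G1 X19.1 Y3.6
G1 X5.0 Y3.6
G1 X5.0 Y28.7
G1 X0.0 Y28.7
G1 X0.0 Y0.0
; layer 2
G0 Z11.1
G0 X0.0 Y0.0
G1 X19.1 Y0.0
G1 X19.1 Y3.6
G1 X5.0 Y3.6
G1 X5.0 Y28.7
G1 X0.0 Y28.7
G1 X0.0 Y0.0
; layer 3
G0 Z16.6
G0 X0.0 Y0.0
G1 X19.1 Y0.0
G1 X19.1 Y3.6
G1 X5.0 Y3.6
G1 X5.0 Y28.7
G1 X0.0 Y28.7
G1 X0.0 Y0.0
M2 ; end

The solid is an L-shaped prism: outer 19.1 × 28.7 mm, arm thicknesses ≈ 3.6 mm (horizontal) and 5 mm (vertical), extruded 16.6 mm in z. Slicing at Δz = 5.5 mm — 3 equal slices spanning the solid's height, so layer i sits at z = i·h/3 — gives 3 non-empty perimeters. Each is a 6-segment closed polygon; G0 lifts to the layer z and rapids to the start vertex, then G1 traces the edges.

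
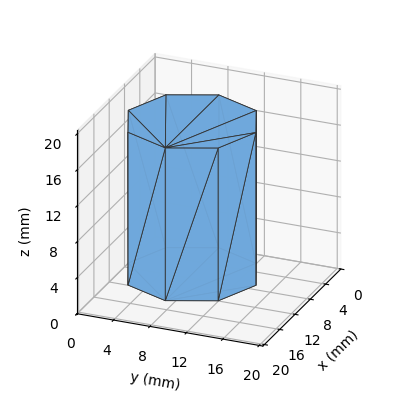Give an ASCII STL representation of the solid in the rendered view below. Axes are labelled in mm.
Reading the render: the shape is a regular 8-sided prism (a cylinder approximated with 8 flat sides), circumscribed radius ≈ 7 mm, height ≈ 17 mm (dimensions read to the nearest mm from the axis ticks). For the STL, each face is triangulated and given an outward normal.

solid part
  facet normal 0.0000 0.0000 -1.0000
    outer loop
      vertex 7.00 14.00 0.00
      vertex 11.95 11.95 0.00
      vertex 14.00 7.00 0.00
    endloop
  endfacet
  facet normal 0.0000 0.0000 -1.0000
    outer loop
      vertex 2.05 11.95 0.00
      vertex 7.00 14.00 0.00
      vertex 14.00 7.00 0.00
    endloop
  endfacet
  facet normal 0.0000 0.0000 -1.0000
    outer loop
      vertex 0.00 7.00 0.00
      vertex 2.05 11.95 0.00
      vertex 14.00 7.00 0.00
    endloop
  endfacet
  facet normal 0.0000 0.0000 -1.0000
    outer loop
      vertex 2.05 2.05 0.00
      vertex 0.00 7.00 0.00
      vertex 14.00 7.00 0.00
    endloop
  endfacet
  facet normal 0.0000 0.0000 -1.0000
    outer loop
      vertex 7.00 0.00 0.00
      vertex 2.05 2.05 0.00
      vertex 14.00 7.00 0.00
    endloop
  endfacet
  facet normal 0.0000 0.0000 -1.0000
    outer loop
      vertex 11.95 2.05 0.00
      vertex 7.00 0.00 0.00
      vertex 14.00 7.00 0.00
    endloop
  endfacet
  facet normal 0.0000 0.0000 1.0000
    outer loop
      vertex 14.00 7.00 17.00
      vertex 11.95 11.95 17.00
      vertex 7.00 14.00 17.00
    endloop
  endfacet
  facet normal 0.0000 0.0000 1.0000
    outer loop
      vertex 14.00 7.00 17.00
      vertex 7.00 14.00 17.00
      vertex 2.05 11.95 17.00
    endloop
  endfacet
  facet normal 0.0000 0.0000 1.0000
    outer loop
      vertex 14.00 7.00 17.00
      vertex 2.05 11.95 17.00
      vertex 0.00 7.00 17.00
    endloop
  endfacet
  facet normal 0.0000 0.0000 1.0000
    outer loop
      vertex 14.00 7.00 17.00
      vertex 0.00 7.00 17.00
      vertex 2.05 2.05 17.00
    endloop
  endfacet
  facet normal 0.0000 0.0000 1.0000
    outer loop
      vertex 14.00 7.00 17.00
      vertex 2.05 2.05 17.00
      vertex 7.00 0.00 17.00
    endloop
  endfacet
  facet normal 0.0000 0.0000 1.0000
    outer loop
      vertex 14.00 7.00 17.00
      vertex 7.00 0.00 17.00
      vertex 11.95 2.05 17.00
    endloop
  endfacet
  facet normal 0.9239 0.3826 0.0000
    outer loop
      vertex 14.00 7.00 0.00
      vertex 11.95 11.95 0.00
      vertex 11.95 11.95 17.00
    endloop
  endfacet
  facet normal 0.9239 0.3826 0.0000
    outer loop
      vertex 14.00 7.00 0.00
      vertex 11.95 11.95 17.00
      vertex 14.00 7.00 17.00
    endloop
  endfacet
  facet normal 0.3826 0.9239 0.0000
    outer loop
      vertex 11.95 11.95 0.00
      vertex 7.00 14.00 0.00
      vertex 7.00 14.00 17.00
    endloop
  endfacet
  facet normal 0.3826 0.9239 0.0000
    outer loop
      vertex 11.95 11.95 0.00
      vertex 7.00 14.00 17.00
      vertex 11.95 11.95 17.00
    endloop
  endfacet
  facet normal -0.3826 0.9239 0.0000
    outer loop
      vertex 7.00 14.00 0.00
      vertex 2.05 11.95 0.00
      vertex 2.05 11.95 17.00
    endloop
  endfacet
  facet normal -0.3826 0.9239 0.0000
    outer loop
      vertex 7.00 14.00 0.00
      vertex 2.05 11.95 17.00
      vertex 7.00 14.00 17.00
    endloop
  endfacet
  facet normal -0.9239 0.3826 0.0000
    outer loop
      vertex 2.05 11.95 0.00
      vertex 0.00 7.00 0.00
      vertex 0.00 7.00 17.00
    endloop
  endfacet
  facet normal -0.9239 0.3826 0.0000
    outer loop
      vertex 2.05 11.95 0.00
      vertex 0.00 7.00 17.00
      vertex 2.05 11.95 17.00
    endloop
  endfacet
  facet normal -0.9239 -0.3826 0.0000
    outer loop
      vertex 0.00 7.00 0.00
      vertex 2.05 2.05 0.00
      vertex 2.05 2.05 17.00
    endloop
  endfacet
  facet normal -0.9239 -0.3826 0.0000
    outer loop
      vertex 0.00 7.00 0.00
      vertex 2.05 2.05 17.00
      vertex 0.00 7.00 17.00
    endloop
  endfacet
  facet normal -0.3826 -0.9239 0.0000
    outer loop
      vertex 2.05 2.05 0.00
      vertex 7.00 0.00 0.00
      vertex 7.00 0.00 17.00
    endloop
  endfacet
  facet normal -0.3826 -0.9239 0.0000
    outer loop
      vertex 2.05 2.05 0.00
      vertex 7.00 0.00 17.00
      vertex 2.05 2.05 17.00
    endloop
  endfacet
  facet normal 0.3826 -0.9239 0.0000
    outer loop
      vertex 7.00 0.00 0.00
      vertex 11.95 2.05 0.00
      vertex 11.95 2.05 17.00
    endloop
  endfacet
  facet normal 0.3826 -0.9239 0.0000
    outer loop
      vertex 7.00 0.00 0.00
      vertex 11.95 2.05 17.00
      vertex 7.00 0.00 17.00
    endloop
  endfacet
  facet normal 0.9239 -0.3826 0.0000
    outer loop
      vertex 11.95 2.05 0.00
      vertex 14.00 7.00 0.00
      vertex 14.00 7.00 17.00
    endloop
  endfacet
  facet normal 0.9239 -0.3826 0.0000
    outer loop
      vertex 11.95 2.05 0.00
      vertex 14.00 7.00 17.00
      vertex 11.95 2.05 17.00
    endloop
  endfacet
endsolid part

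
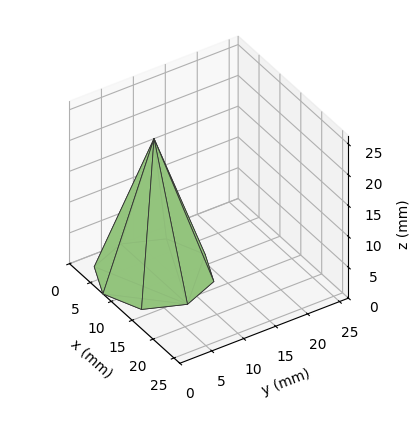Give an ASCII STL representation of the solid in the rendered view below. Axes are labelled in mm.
Reading the render: the shape is a regular 8-sided pyramid, base circumscribed radius ≈ 8 mm, apex at z ≈ 22 mm (dimensions read to the nearest mm from the axis ticks). For the STL, each face is triangulated and given an outward normal.

solid part
  facet normal 0.0000 0.0000 -1.0000
    outer loop
      vertex 8.00 16.00 0.00
      vertex 13.66 13.66 0.00
      vertex 16.00 8.00 0.00
    endloop
  endfacet
  facet normal 0.0000 0.0000 -1.0000
    outer loop
      vertex 2.34 13.66 0.00
      vertex 8.00 16.00 0.00
      vertex 16.00 8.00 0.00
    endloop
  endfacet
  facet normal 0.0000 0.0000 -1.0000
    outer loop
      vertex 0.00 8.00 0.00
      vertex 2.34 13.66 0.00
      vertex 16.00 8.00 0.00
    endloop
  endfacet
  facet normal 0.0000 0.0000 -1.0000
    outer loop
      vertex 2.34 2.34 0.00
      vertex 0.00 8.00 0.00
      vertex 16.00 8.00 0.00
    endloop
  endfacet
  facet normal 0.0000 0.0000 -1.0000
    outer loop
      vertex 8.00 0.00 0.00
      vertex 2.34 2.34 0.00
      vertex 16.00 8.00 0.00
    endloop
  endfacet
  facet normal 0.0000 0.0000 -1.0000
    outer loop
      vertex 13.66 2.34 0.00
      vertex 8.00 0.00 0.00
      vertex 16.00 8.00 0.00
    endloop
  endfacet
  facet normal 0.8760 0.3622 0.3185
    outer loop
      vertex 16.00 8.00 0.00
      vertex 13.66 13.66 0.00
      vertex 8.00 8.00 22.00
    endloop
  endfacet
  facet normal 0.3622 0.8760 0.3185
    outer loop
      vertex 13.66 13.66 0.00
      vertex 8.00 16.00 0.00
      vertex 8.00 8.00 22.00
    endloop
  endfacet
  facet normal -0.3622 0.8760 0.3185
    outer loop
      vertex 8.00 16.00 0.00
      vertex 2.34 13.66 0.00
      vertex 8.00 8.00 22.00
    endloop
  endfacet
  facet normal -0.8760 0.3622 0.3185
    outer loop
      vertex 2.34 13.66 0.00
      vertex 0.00 8.00 0.00
      vertex 8.00 8.00 22.00
    endloop
  endfacet
  facet normal -0.8760 -0.3622 0.3185
    outer loop
      vertex 0.00 8.00 0.00
      vertex 2.34 2.34 0.00
      vertex 8.00 8.00 22.00
    endloop
  endfacet
  facet normal -0.3622 -0.8760 0.3185
    outer loop
      vertex 2.34 2.34 0.00
      vertex 8.00 0.00 0.00
      vertex 8.00 8.00 22.00
    endloop
  endfacet
  facet normal 0.3622 -0.8760 0.3185
    outer loop
      vertex 8.00 0.00 0.00
      vertex 13.66 2.34 0.00
      vertex 8.00 8.00 22.00
    endloop
  endfacet
  facet normal 0.8760 -0.3622 0.3185
    outer loop
      vertex 13.66 2.34 0.00
      vertex 16.00 8.00 0.00
      vertex 8.00 8.00 22.00
    endloop
  endfacet
endsolid part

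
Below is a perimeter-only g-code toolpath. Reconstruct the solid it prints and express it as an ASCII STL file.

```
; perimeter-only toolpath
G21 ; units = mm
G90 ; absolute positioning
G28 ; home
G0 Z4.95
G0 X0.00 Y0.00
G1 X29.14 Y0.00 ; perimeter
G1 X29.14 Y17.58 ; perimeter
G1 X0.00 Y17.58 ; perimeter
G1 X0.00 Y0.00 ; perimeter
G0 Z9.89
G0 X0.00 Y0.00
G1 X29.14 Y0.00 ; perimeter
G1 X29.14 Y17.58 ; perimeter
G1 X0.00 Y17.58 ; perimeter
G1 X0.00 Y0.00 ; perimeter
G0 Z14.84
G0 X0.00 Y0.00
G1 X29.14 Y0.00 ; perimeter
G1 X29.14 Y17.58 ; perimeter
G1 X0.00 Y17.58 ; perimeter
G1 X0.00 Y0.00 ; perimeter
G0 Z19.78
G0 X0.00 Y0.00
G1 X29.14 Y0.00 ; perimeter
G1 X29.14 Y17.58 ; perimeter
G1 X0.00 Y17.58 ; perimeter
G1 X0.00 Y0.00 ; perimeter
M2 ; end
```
solid part
  facet normal 0.0000 0.0000 -1.0000
    outer loop
      vertex 29.14 17.58 0.00
      vertex 29.14 0.00 0.00
      vertex 0.00 0.00 0.00
    endloop
  endfacet
  facet normal 0.0000 0.0000 -1.0000
    outer loop
      vertex 0.00 17.58 0.00
      vertex 29.14 17.58 0.00
      vertex 0.00 0.00 0.00
    endloop
  endfacet
  facet normal 0.0000 0.0000 1.0000
    outer loop
      vertex 0.00 0.00 19.78
      vertex 29.14 0.00 19.78
      vertex 29.14 17.58 19.78
    endloop
  endfacet
  facet normal 0.0000 0.0000 1.0000
    outer loop
      vertex 0.00 0.00 19.78
      vertex 29.14 17.58 19.78
      vertex 0.00 17.58 19.78
    endloop
  endfacet
  facet normal 0.0000 -1.0000 0.0000
    outer loop
      vertex 0.00 0.00 0.00
      vertex 29.14 0.00 0.00
      vertex 29.14 0.00 19.78
    endloop
  endfacet
  facet normal 0.0000 -1.0000 0.0000
    outer loop
      vertex 0.00 0.00 0.00
      vertex 29.14 0.00 19.78
      vertex 0.00 0.00 19.78
    endloop
  endfacet
  facet normal 0.0000 1.0000 0.0000
    outer loop
      vertex 29.14 17.58 19.78
      vertex 29.14 17.58 0.00
      vertex 0.00 17.58 0.00
    endloop
  endfacet
  facet normal 0.0000 1.0000 0.0000
    outer loop
      vertex 0.00 17.58 19.78
      vertex 29.14 17.58 19.78
      vertex 0.00 17.58 0.00
    endloop
  endfacet
  facet normal -1.0000 0.0000 0.0000
    outer loop
      vertex 0.00 17.58 19.78
      vertex 0.00 17.58 0.00
      vertex 0.00 0.00 0.00
    endloop
  endfacet
  facet normal -1.0000 0.0000 0.0000
    outer loop
      vertex 0.00 0.00 19.78
      vertex 0.00 17.58 19.78
      vertex 0.00 0.00 0.00
    endloop
  endfacet
  facet normal 1.0000 0.0000 0.0000
    outer loop
      vertex 29.14 0.00 0.00
      vertex 29.14 17.58 0.00
      vertex 29.14 17.58 19.78
    endloop
  endfacet
  facet normal 1.0000 0.0000 0.0000
    outer loop
      vertex 29.14 0.00 0.00
      vertex 29.14 17.58 19.78
      vertex 29.14 0.00 19.78
    endloop
  endfacet
endsolid part

The G0 Z moves step by Δz≈4.95 mm. Every layer's G1 loop is the same polygon, so the solid is a straight extrusion of it from z=0 to z≈19.8. Closing with flat bottom and top caps and triangulating gives 12 facets — a rectangular box, roughly 29.1 × 17.6 mm footprint and 19.8 mm tall.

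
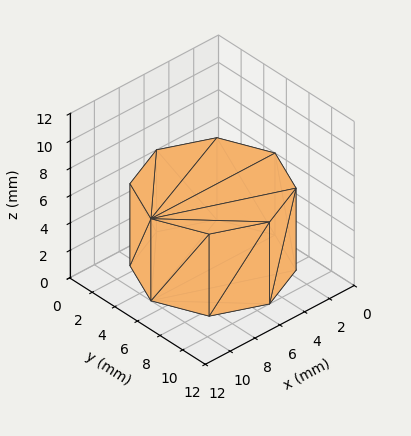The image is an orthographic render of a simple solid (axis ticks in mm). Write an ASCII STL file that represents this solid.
Reading the render: the shape is a regular 8-sided prism (a cylinder approximated with 8 flat sides), circumscribed radius ≈ 5 mm, height ≈ 6 mm (dimensions read to the nearest mm from the axis ticks). For the STL, each face is triangulated and given an outward normal.

solid part
  facet normal 0.0000 0.0000 -1.0000
    outer loop
      vertex 5.0 10.0 0.0
      vertex 8.5 8.5 0.0
      vertex 10.0 5.0 0.0
    endloop
  endfacet
  facet normal 0.0000 0.0000 -1.0000
    outer loop
      vertex 1.5 8.5 0.0
      vertex 5.0 10.0 0.0
      vertex 10.0 5.0 0.0
    endloop
  endfacet
  facet normal 0.0000 0.0000 -1.0000
    outer loop
      vertex 0.0 5.0 0.0
      vertex 1.5 8.5 0.0
      vertex 10.0 5.0 0.0
    endloop
  endfacet
  facet normal 0.0000 0.0000 -1.0000
    outer loop
      vertex 1.5 1.5 0.0
      vertex 0.0 5.0 0.0
      vertex 10.0 5.0 0.0
    endloop
  endfacet
  facet normal 0.0000 0.0000 -1.0000
    outer loop
      vertex 5.0 0.0 0.0
      vertex 1.5 1.5 0.0
      vertex 10.0 5.0 0.0
    endloop
  endfacet
  facet normal 0.0000 0.0000 -1.0000
    outer loop
      vertex 8.5 1.5 0.0
      vertex 5.0 0.0 0.0
      vertex 10.0 5.0 0.0
    endloop
  endfacet
  facet normal 0.0000 0.0000 1.0000
    outer loop
      vertex 10.0 5.0 6.0
      vertex 8.5 8.5 6.0
      vertex 5.0 10.0 6.0
    endloop
  endfacet
  facet normal 0.0000 0.0000 1.0000
    outer loop
      vertex 10.0 5.0 6.0
      vertex 5.0 10.0 6.0
      vertex 1.5 8.5 6.0
    endloop
  endfacet
  facet normal 0.0000 0.0000 1.0000
    outer loop
      vertex 10.0 5.0 6.0
      vertex 1.5 8.5 6.0
      vertex 0.0 5.0 6.0
    endloop
  endfacet
  facet normal 0.0000 0.0000 1.0000
    outer loop
      vertex 10.0 5.0 6.0
      vertex 0.0 5.0 6.0
      vertex 1.5 1.5 6.0
    endloop
  endfacet
  facet normal 0.0000 0.0000 1.0000
    outer loop
      vertex 10.0 5.0 6.0
      vertex 1.5 1.5 6.0
      vertex 5.0 0.0 6.0
    endloop
  endfacet
  facet normal 0.0000 0.0000 1.0000
    outer loop
      vertex 10.0 5.0 6.0
      vertex 5.0 0.0 6.0
      vertex 8.5 1.5 6.0
    endloop
  endfacet
  facet normal 0.9191 0.3939 0.0000
    outer loop
      vertex 10.0 5.0 0.0
      vertex 8.5 8.5 0.0
      vertex 8.5 8.5 6.0
    endloop
  endfacet
  facet normal 0.9191 0.3939 0.0000
    outer loop
      vertex 10.0 5.0 0.0
      vertex 8.5 8.5 6.0
      vertex 10.0 5.0 6.0
    endloop
  endfacet
  facet normal 0.3939 0.9191 0.0000
    outer loop
      vertex 8.5 8.5 0.0
      vertex 5.0 10.0 0.0
      vertex 5.0 10.0 6.0
    endloop
  endfacet
  facet normal 0.3939 0.9191 0.0000
    outer loop
      vertex 8.5 8.5 0.0
      vertex 5.0 10.0 6.0
      vertex 8.5 8.5 6.0
    endloop
  endfacet
  facet normal -0.3939 0.9191 0.0000
    outer loop
      vertex 5.0 10.0 0.0
      vertex 1.5 8.5 0.0
      vertex 1.5 8.5 6.0
    endloop
  endfacet
  facet normal -0.3939 0.9191 0.0000
    outer loop
      vertex 5.0 10.0 0.0
      vertex 1.5 8.5 6.0
      vertex 5.0 10.0 6.0
    endloop
  endfacet
  facet normal -0.9191 0.3939 0.0000
    outer loop
      vertex 1.5 8.5 0.0
      vertex 0.0 5.0 0.0
      vertex 0.0 5.0 6.0
    endloop
  endfacet
  facet normal -0.9191 0.3939 0.0000
    outer loop
      vertex 1.5 8.5 0.0
      vertex 0.0 5.0 6.0
      vertex 1.5 8.5 6.0
    endloop
  endfacet
  facet normal -0.9191 -0.3939 0.0000
    outer loop
      vertex 0.0 5.0 0.0
      vertex 1.5 1.5 0.0
      vertex 1.5 1.5 6.0
    endloop
  endfacet
  facet normal -0.9191 -0.3939 0.0000
    outer loop
      vertex 0.0 5.0 0.0
      vertex 1.5 1.5 6.0
      vertex 0.0 5.0 6.0
    endloop
  endfacet
  facet normal -0.3939 -0.9191 0.0000
    outer loop
      vertex 1.5 1.5 0.0
      vertex 5.0 0.0 0.0
      vertex 5.0 0.0 6.0
    endloop
  endfacet
  facet normal -0.3939 -0.9191 0.0000
    outer loop
      vertex 1.5 1.5 0.0
      vertex 5.0 0.0 6.0
      vertex 1.5 1.5 6.0
    endloop
  endfacet
  facet normal 0.3939 -0.9191 0.0000
    outer loop
      vertex 5.0 0.0 0.0
      vertex 8.5 1.5 0.0
      vertex 8.5 1.5 6.0
    endloop
  endfacet
  facet normal 0.3939 -0.9191 0.0000
    outer loop
      vertex 5.0 0.0 0.0
      vertex 8.5 1.5 6.0
      vertex 5.0 0.0 6.0
    endloop
  endfacet
  facet normal 0.9191 -0.3939 0.0000
    outer loop
      vertex 8.5 1.5 0.0
      vertex 10.0 5.0 0.0
      vertex 10.0 5.0 6.0
    endloop
  endfacet
  facet normal 0.9191 -0.3939 0.0000
    outer loop
      vertex 8.5 1.5 0.0
      vertex 10.0 5.0 6.0
      vertex 8.5 1.5 6.0
    endloop
  endfacet
endsolid part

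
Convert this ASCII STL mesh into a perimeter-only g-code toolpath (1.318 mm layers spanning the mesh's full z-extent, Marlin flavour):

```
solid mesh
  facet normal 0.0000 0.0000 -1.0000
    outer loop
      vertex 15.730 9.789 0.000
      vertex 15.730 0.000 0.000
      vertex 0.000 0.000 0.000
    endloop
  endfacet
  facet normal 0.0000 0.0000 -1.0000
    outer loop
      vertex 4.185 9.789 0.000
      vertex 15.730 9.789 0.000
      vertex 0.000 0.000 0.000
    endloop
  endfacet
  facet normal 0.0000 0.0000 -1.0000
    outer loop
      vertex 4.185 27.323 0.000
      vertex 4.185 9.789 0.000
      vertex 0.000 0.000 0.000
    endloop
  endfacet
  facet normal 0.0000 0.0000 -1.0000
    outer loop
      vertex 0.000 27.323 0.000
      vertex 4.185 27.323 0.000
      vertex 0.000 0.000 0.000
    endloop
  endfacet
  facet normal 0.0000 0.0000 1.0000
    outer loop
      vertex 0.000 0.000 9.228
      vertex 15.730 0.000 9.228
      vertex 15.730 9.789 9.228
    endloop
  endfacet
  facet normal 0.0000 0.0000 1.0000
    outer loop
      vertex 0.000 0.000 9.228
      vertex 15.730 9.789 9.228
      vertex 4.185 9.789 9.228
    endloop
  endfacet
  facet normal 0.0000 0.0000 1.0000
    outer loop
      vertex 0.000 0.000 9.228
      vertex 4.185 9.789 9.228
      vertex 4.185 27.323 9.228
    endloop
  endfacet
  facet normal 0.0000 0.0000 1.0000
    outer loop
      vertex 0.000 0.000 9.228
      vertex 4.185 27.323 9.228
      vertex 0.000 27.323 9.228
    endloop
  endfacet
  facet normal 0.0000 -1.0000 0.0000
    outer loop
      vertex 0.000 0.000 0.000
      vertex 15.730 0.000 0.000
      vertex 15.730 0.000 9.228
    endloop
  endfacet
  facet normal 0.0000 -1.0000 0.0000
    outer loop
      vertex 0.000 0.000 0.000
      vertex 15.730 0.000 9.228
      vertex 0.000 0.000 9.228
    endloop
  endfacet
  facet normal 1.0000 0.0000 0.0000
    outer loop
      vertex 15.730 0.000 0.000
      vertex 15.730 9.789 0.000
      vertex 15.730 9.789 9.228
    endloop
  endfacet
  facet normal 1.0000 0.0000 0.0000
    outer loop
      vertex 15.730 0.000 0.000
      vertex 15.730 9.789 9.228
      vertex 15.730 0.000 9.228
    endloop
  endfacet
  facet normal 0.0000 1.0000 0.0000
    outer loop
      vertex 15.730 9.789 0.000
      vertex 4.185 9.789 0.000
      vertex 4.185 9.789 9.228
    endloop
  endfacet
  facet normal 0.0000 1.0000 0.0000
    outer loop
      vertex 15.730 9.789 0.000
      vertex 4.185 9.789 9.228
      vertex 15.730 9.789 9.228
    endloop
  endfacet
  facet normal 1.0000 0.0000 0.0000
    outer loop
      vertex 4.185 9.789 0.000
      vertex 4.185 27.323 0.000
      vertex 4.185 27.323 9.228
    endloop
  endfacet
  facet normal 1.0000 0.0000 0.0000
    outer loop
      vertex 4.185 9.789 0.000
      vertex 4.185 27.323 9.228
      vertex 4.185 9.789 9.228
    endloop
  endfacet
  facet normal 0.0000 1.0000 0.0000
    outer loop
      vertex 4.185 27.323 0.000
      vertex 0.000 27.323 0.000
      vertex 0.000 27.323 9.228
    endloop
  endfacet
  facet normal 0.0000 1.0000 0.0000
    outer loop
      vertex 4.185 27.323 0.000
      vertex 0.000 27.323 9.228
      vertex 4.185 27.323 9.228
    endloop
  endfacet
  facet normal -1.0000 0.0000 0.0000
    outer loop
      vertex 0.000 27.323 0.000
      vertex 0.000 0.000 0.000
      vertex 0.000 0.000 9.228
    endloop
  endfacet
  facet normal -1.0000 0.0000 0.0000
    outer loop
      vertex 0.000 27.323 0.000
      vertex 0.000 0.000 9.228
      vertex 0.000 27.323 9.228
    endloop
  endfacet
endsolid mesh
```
; perimeter-only toolpath
G21 ; units = mm
G90 ; absolute positioning
G28 ; home
; layer 1
G0 Z1.318
G0 X0.000 Y0.000
G1 X15.730 Y0.000
G1 X15.730 Y9.789
G1 X4.185 Y9.789
G1 X4.185 Y27.323
G1 X0.000 Y27.323
G1 X0.000 Y0.000
; layer 2
G0 Z2.637
G0 X0.000 Y0.000
G1 X15.730 Y0.000
G1 X15.730 Y9.789
G1 X4.185 Y9.789
G1 X4.185 Y27.323
G1 X0.000 Y27.323
G1 X0.000 Y0.000
; layer 3
G0 Z3.955
G0 X0.000 Y0.000
G1 X15.730 Y0.000
G1 X15.730 Y9.789
G1 X4.185 Y9.789
G1 X4.185 Y27.323
G1 X0.000 Y27.323
G1 X0.000 Y0.000
; layer 4
G0 Z5.273
G0 X0.000 Y0.000
G1 X15.730 Y0.000
G1 X15.730 Y9.789
G1 X4.185 Y9.789
G1 X4.185 Y27.323
G1 X0.000 Y27.323
G1 X0.000 Y0.000
; layer 5
G0 Z6.591
G0 X0.000 Y0.000
G1 X15.730 Y0.000
G1 X15.730 Y9.789
G1 X4.185 Y9.789
G1 X4.185 Y27.323
G1 X0.000 Y27.323
G1 X0.000 Y0.000
; layer 6
G0 Z7.910
G0 X0.000 Y0.000
G1 X15.730 Y0.000
G1 X15.730 Y9.789
G1 X4.185 Y9.789
G1 X4.185 Y27.323
G1 X0.000 Y27.323
G1 X0.000 Y0.000
; layer 7
G0 Z9.228
G0 X0.000 Y0.000
G1 X15.730 Y0.000
G1 X15.730 Y9.789
G1 X4.185 Y9.789
G1 X4.185 Y27.323
G1 X0.000 Y27.323
G1 X0.000 Y0.000
M2 ; end

The solid is an L-shaped prism: outer 15.7 × 27.3 mm, arm thicknesses ≈ 9.79 mm (horizontal) and 4.18 mm (vertical), extruded 9.23 mm in z. Slicing at Δz = 1.318 mm — 7 equal slices spanning the solid's height, so layer i sits at z = i·h/7 — gives 7 non-empty perimeters. Each is a 6-segment closed polygon; G0 lifts to the layer z and rapids to the start vertex, then G1 traces the edges.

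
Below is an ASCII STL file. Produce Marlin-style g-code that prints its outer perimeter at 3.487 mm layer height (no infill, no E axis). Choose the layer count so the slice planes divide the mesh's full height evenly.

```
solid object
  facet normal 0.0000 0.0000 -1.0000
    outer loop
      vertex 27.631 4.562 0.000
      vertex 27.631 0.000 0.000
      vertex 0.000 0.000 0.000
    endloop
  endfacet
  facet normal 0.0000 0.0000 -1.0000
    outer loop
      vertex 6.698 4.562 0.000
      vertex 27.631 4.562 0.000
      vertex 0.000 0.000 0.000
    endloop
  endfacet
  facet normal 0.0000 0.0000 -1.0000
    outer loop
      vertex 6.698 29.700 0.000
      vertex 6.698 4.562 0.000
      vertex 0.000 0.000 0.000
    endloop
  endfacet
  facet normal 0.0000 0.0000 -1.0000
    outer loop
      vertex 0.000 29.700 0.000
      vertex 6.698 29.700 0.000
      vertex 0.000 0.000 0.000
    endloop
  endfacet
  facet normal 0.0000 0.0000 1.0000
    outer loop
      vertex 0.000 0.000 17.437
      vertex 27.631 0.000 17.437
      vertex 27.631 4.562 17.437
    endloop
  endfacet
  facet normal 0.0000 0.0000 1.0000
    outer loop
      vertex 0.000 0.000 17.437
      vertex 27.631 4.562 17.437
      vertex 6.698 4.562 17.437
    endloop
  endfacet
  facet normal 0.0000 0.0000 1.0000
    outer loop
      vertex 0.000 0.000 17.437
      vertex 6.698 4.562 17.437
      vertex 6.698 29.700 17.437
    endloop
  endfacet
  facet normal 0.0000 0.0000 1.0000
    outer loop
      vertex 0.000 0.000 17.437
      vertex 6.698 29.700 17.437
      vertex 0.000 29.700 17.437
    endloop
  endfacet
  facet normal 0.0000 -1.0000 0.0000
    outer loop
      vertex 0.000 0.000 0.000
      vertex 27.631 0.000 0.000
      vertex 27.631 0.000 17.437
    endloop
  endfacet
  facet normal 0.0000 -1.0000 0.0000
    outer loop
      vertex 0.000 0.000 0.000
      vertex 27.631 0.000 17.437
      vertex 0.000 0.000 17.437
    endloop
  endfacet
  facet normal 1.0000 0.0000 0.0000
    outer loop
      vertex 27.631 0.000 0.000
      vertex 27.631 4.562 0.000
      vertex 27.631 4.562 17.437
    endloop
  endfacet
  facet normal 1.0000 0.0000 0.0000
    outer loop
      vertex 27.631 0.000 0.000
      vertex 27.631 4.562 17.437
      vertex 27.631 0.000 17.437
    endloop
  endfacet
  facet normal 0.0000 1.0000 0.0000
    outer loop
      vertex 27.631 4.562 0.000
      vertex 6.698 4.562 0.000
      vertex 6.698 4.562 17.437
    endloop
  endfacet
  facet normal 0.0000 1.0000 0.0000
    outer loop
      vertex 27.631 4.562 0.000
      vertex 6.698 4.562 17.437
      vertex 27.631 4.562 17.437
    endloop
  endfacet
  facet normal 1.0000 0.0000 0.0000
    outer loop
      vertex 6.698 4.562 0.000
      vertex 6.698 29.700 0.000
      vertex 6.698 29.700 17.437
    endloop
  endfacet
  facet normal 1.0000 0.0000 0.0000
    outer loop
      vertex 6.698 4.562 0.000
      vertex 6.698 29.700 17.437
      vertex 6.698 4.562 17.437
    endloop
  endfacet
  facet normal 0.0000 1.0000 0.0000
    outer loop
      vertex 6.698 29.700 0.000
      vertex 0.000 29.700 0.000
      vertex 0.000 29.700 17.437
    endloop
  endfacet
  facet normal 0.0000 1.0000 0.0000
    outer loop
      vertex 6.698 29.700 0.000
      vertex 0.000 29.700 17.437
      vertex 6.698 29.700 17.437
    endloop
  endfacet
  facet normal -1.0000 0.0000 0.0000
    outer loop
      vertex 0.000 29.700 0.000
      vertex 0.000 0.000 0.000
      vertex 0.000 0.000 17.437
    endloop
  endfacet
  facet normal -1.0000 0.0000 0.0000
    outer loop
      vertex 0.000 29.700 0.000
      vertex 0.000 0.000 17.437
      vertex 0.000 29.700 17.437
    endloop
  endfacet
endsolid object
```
; perimeter-only toolpath
G21 ; units = mm
G90 ; absolute positioning
G28 ; home
; layer 1
G0 Z3.487
G0 X0.000 Y0.000
G1 X27.631 Y0.000
G1 X27.631 Y4.562
G1 X6.698 Y4.562
G1 X6.698 Y29.700
G1 X0.000 Y29.700
G1 X0.000 Y0.000
; layer 2
G0 Z6.975
G0 X0.000 Y0.000
G1 X27.631 Y0.000
G1 X27.631 Y4.562
G1 X6.698 Y4.562
G1 X6.698 Y29.700
G1 X0.000 Y29.700
G1 X0.000 Y0.000
; layer 3
G0 Z10.462
G0 X0.000 Y0.000
G1 X27.631 Y0.000
G1 X27.631 Y4.562
G1 X6.698 Y4.562
G1 X6.698 Y29.700
G1 X0.000 Y29.700
G1 X0.000 Y0.000
; layer 4
G0 Z13.950
G0 X0.000 Y0.000
G1 X27.631 Y0.000
G1 X27.631 Y4.562
G1 X6.698 Y4.562
G1 X6.698 Y29.700
G1 X0.000 Y29.700
G1 X0.000 Y0.000
; layer 5
G0 Z17.437
G0 X0.000 Y0.000
G1 X27.631 Y0.000
G1 X27.631 Y4.562
G1 X6.698 Y4.562
G1 X6.698 Y29.700
G1 X0.000 Y29.700
G1 X0.000 Y0.000
M2 ; end

The solid is an L-shaped prism: outer 27.6 × 29.7 mm, arm thicknesses ≈ 4.56 mm (horizontal) and 6.7 mm (vertical), extruded 17.4 mm in z. Slicing at Δz = 3.487 mm — 5 equal slices spanning the solid's height, so layer i sits at z = i·h/5 — gives 5 non-empty perimeters. Each is a 6-segment closed polygon; G0 lifts to the layer z and rapids to the start vertex, then G1 traces the edges.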